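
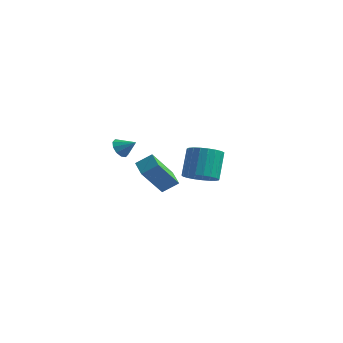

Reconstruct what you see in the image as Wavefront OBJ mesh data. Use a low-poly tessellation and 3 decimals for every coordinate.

v -2.619 3.54 -0.298
v -1.69 3.984 -0.336
v -2.053 4.884 1.32
v -2.981 4.44 1.358
v -1.933 4.268 -0.544
v -2.296 5.169 1.112
v -2.295 4.427 -0.71
v -2.658 5.327 0.947
v -2.713 4.432 -0.804
v -3.076 5.333 0.852
v -3.114 4.283 -0.811
v -3.477 5.183 0.846
v -3.43 4.005 -0.729
v -3.793 4.906 0.927
v -3.606 3.647 -0.573
v -3.968 4.548 1.084
v -3.61 3.27 -0.369
v -3.973 4.171 1.287
v -3.444 2.94 -0.153
v -3.806 3.841 1.503
v -3.134 2.714 0.038
v -3.497 3.614 1.694
v -2.736 2.63 0.171
v -3.098 3.531 1.827
v -2.317 2.704 0.222
v -2.68 3.604 1.879
v -1.95 2.922 0.184
v -2.313 3.822 1.84
v -1.699 3.247 0.062
v -2.062 4.147 1.719
v -1.607 3.622 -0.122
v -1.97 4.523 1.535
v -4.064 -1.341 2.864
v -3.717 -1.328 2.303
v -3.216 -1.099 3.396
v -3.865 -0.953 2.369
v -4.089 -0.727 2.624
v -4.304 -0.735 2.97
v -4.427 -0.975 3.277
v -4.412 -1.354 3.425
v -4.264 -1.729 3.36
v -4.04 -1.955 3.105
v -3.825 -1.947 2.758
v -3.702 -1.707 2.452
v -0.619 -2.139 0.768
v -0.886 -3.446 2.338
v -1.541 -1.516 1.131
v -1.807 -2.823 2.7
v 0.007 -1.557 1.36
v -0.259 -2.864 2.929
v -0.914 -0.934 1.722
v -1.181 -2.241 3.292
f 2 1 5
f 2 5 3
f 3 5 6
f 3 6 4
f 5 1 7
f 5 7 6
f 6 7 8
f 6 8 4
f 7 1 9
f 7 9 8
f 8 9 10
f 8 10 4
f 9 1 11
f 9 11 10
f 10 11 12
f 10 12 4
f 11 1 13
f 11 13 12
f 12 13 14
f 12 14 4
f 13 1 15
f 13 15 14
f 14 15 16
f 14 16 4
f 15 1 17
f 15 17 16
f 16 17 18
f 16 18 4
f 17 1 19
f 17 19 18
f 18 19 20
f 18 20 4
f 19 1 21
f 19 21 20
f 20 21 22
f 20 22 4
f 21 1 23
f 21 23 22
f 22 23 24
f 22 24 4
f 23 1 25
f 23 25 24
f 24 25 26
f 24 26 4
f 25 1 27
f 25 27 26
f 26 27 28
f 26 28 4
f 27 1 29
f 27 29 28
f 28 29 30
f 28 30 4
f 29 1 31
f 29 31 30
f 30 31 32
f 30 32 4
f 31 1 2
f 31 2 32
f 32 2 3
f 32 3 4
f 34 33 36
f 34 36 35
f 36 33 37
f 36 37 35
f 37 33 38
f 37 38 35
f 38 33 39
f 38 39 35
f 39 33 40
f 39 40 35
f 40 33 41
f 40 41 35
f 41 33 42
f 41 42 35
f 42 33 43
f 42 43 35
f 43 33 44
f 43 44 35
f 44 33 34
f 44 34 35
f 46 48 45
f 49 46 45
f 45 48 47
f 47 49 45
f 46 52 48
f 50 46 49
f 50 52 46
f 48 52 47
f 51 49 47
f 47 52 51
f 51 50 49
f 52 50 51



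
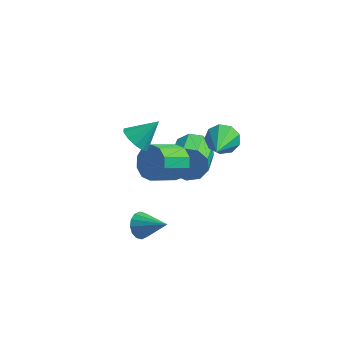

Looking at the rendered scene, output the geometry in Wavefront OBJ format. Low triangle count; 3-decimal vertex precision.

v 3.581 1.409 0.998
v 4.08 1.159 0.438
v 3.819 -0.409 2.022
v 4.353 1.414 0.828
v 4.265 1.667 1.298
v 3.857 1.799 1.627
v 3.32 1.749 1.661
v 2.905 1.539 1.386
v 2.807 1.268 0.928
v 3.071 1.064 0.504
v 3.573 1.02 0.31
v 1.543 -3.822 -0.401
v 1.853 -3.357 -0.751
v 2.777 -4.058 0.381
v 1.717 -3.191 -0.486
v 1.534 -3.195 -0.197
v 1.353 -3.366 0.037
v 1.223 -3.66 0.153
v 1.179 -3.997 0.122
v 1.232 -4.287 -0.05
v 1.369 -4.453 -0.316
v 1.552 -4.45 -0.604
v 1.732 -4.279 -0.838
v 1.862 -3.985 -0.955
v 1.907 -3.648 -0.923
v 2.031 2.324 -1.235
v 2.617 2.147 -1.922
v 2.836 0.579 -1.331
v 2.249 0.756 -0.645
v 2.929 2.377 -1.426
v 3.148 0.809 -0.835
v 2.821 2.583 -0.841
v 3.039 1.014 -0.25
v 2.343 2.667 -0.441
v 2.561 1.099 0.15
v 1.719 2.591 -0.412
v 1.937 1.023 0.179
v 1.241 2.39 -0.769
v 1.459 0.822 -0.178
v 1.132 2.158 -1.344
v 1.351 0.59 -0.753
v 1.445 2.004 -1.868
v 1.663 0.436 -1.277
v 2.031 2 -2.096
v 2.249 0.432 -1.505
v 0.616 -1.545 3.068
v 1.089 -1.408 2.516
v 1.424 -0.855 3.932
v 0.785 -1.068 2.528
v 0.415 -0.909 2.747
v 0.123 -0.994 3.088
v 0.019 -1.29 3.422
v 0.143 -1.683 3.62
v 0.448 -2.023 3.607
v 0.817 -2.181 3.389
v 1.109 -2.097 3.047
v 1.214 -1.801 2.714
v 1.86 0.126 0.075
v 2.492 0.09 0.701
v 1.672 -0.902 1.471
v 1.04 -0.866 0.845
v 2.139 0.489 0.838
v 1.319 -0.503 1.609
v 1.679 0.749 0.684
v 0.859 -0.243 1.455
v 1.289 0.771 0.297
v 0.469 -0.22 1.068
v 1.117 0.547 -0.175
v 0.297 -0.445 0.596
v 1.228 0.162 -0.551
v 0.408 -0.83 0.219
v 1.581 -0.237 -0.689
v 0.761 -1.229 0.082
v 2.041 -0.497 -0.535
v 1.221 -1.489 0.236
v 2.431 -0.52 -0.148
v 1.611 -1.511 0.623
v 2.603 -0.295 0.324
v 1.783 -1.287 1.095
f 2 1 4
f 2 4 3
f 4 1 5
f 4 5 3
f 5 1 6
f 5 6 3
f 6 1 7
f 6 7 3
f 7 1 8
f 7 8 3
f 8 1 9
f 8 9 3
f 9 1 10
f 9 10 3
f 10 1 11
f 10 11 3
f 11 1 2
f 11 2 3
f 13 12 15
f 13 15 14
f 15 12 16
f 15 16 14
f 16 12 17
f 16 17 14
f 17 12 18
f 17 18 14
f 18 12 19
f 18 19 14
f 19 12 20
f 19 20 14
f 20 12 21
f 20 21 14
f 21 12 22
f 21 22 14
f 22 12 23
f 22 23 14
f 23 12 24
f 23 24 14
f 24 12 25
f 24 25 14
f 25 12 13
f 25 13 14
f 27 26 30
f 27 30 28
f 28 30 31
f 28 31 29
f 30 26 32
f 30 32 31
f 31 32 33
f 31 33 29
f 32 26 34
f 32 34 33
f 33 34 35
f 33 35 29
f 34 26 36
f 34 36 35
f 35 36 37
f 35 37 29
f 36 26 38
f 36 38 37
f 37 38 39
f 37 39 29
f 38 26 40
f 38 40 39
f 39 40 41
f 39 41 29
f 40 26 42
f 40 42 41
f 41 42 43
f 41 43 29
f 42 26 44
f 42 44 43
f 43 44 45
f 43 45 29
f 44 26 27
f 44 27 45
f 45 27 28
f 45 28 29
f 47 46 49
f 47 49 48
f 49 46 50
f 49 50 48
f 50 46 51
f 50 51 48
f 51 46 52
f 51 52 48
f 52 46 53
f 52 53 48
f 53 46 54
f 53 54 48
f 54 46 55
f 54 55 48
f 55 46 56
f 55 56 48
f 56 46 57
f 56 57 48
f 57 46 47
f 57 47 48
f 59 58 62
f 59 62 60
f 60 62 63
f 60 63 61
f 62 58 64
f 62 64 63
f 63 64 65
f 63 65 61
f 64 58 66
f 64 66 65
f 65 66 67
f 65 67 61
f 66 58 68
f 66 68 67
f 67 68 69
f 67 69 61
f 68 58 70
f 68 70 69
f 69 70 71
f 69 71 61
f 70 58 72
f 70 72 71
f 71 72 73
f 71 73 61
f 72 58 74
f 72 74 73
f 73 74 75
f 73 75 61
f 74 58 76
f 74 76 75
f 75 76 77
f 75 77 61
f 76 58 78
f 76 78 77
f 77 78 79
f 77 79 61
f 78 58 59
f 78 59 79
f 79 59 60
f 79 60 61



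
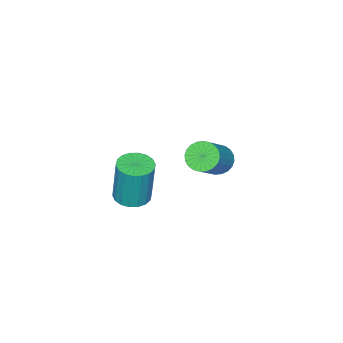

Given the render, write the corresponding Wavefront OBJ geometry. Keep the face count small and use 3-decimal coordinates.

v -0.003 2.936 -0.513
v 0.319 3.449 -0.587
v 0.366 3.656 1.06
v 0.043 3.144 1.133
v 0.063 3.538 -0.591
v 0.109 3.745 1.056
v -0.207 3.508 -0.579
v -0.16 3.715 1.067
v -0.436 3.364 -0.555
v -0.39 3.572 1.091
v -0.579 3.136 -0.522
v -0.533 3.344 1.124
v -0.609 2.868 -0.488
v -0.563 3.076 1.159
v -0.518 2.614 -0.458
v -0.472 2.822 1.188
v -0.326 2.424 -0.44
v -0.279 2.631 1.207
v -0.069 2.335 -0.436
v -0.023 2.542 1.211
v 0.2 2.365 -0.447
v 0.247 2.572 1.199
v 0.43 2.508 -0.471
v 0.476 2.716 1.175
v 0.573 2.736 -0.504
v 0.619 2.944 1.142
v 0.603 3.004 -0.539
v 0.649 3.212 1.108
v 0.512 3.258 -0.568
v 0.558 3.466 1.078
v -4.271 2.972 -1.495
v -3.95 2.534 -1.749
v -2.847 2.77 -0.76
v -3.169 3.208 -0.505
v -3.879 2.721 -1.872
v -2.776 2.956 -0.883
v -3.868 2.945 -1.938
v -2.765 3.18 -0.949
v -3.918 3.174 -1.936
v -2.816 3.409 -0.947
v -4.023 3.372 -1.867
v -2.92 3.607 -0.878
v -4.165 3.509 -1.741
v -3.062 3.744 -0.752
v -4.323 3.564 -1.578
v -3.22 3.8 -0.589
v -4.473 3.53 -1.402
v -3.371 3.765 -0.413
v -4.593 3.41 -1.24
v -3.49 3.646 -0.251
v -4.664 3.224 -1.117
v -3.561 3.459 -0.128
v -4.675 3 -1.051
v -3.572 3.235 -0.062
v -4.624 2.771 -1.053
v -3.522 3.006 -0.064
v -4.52 2.573 -1.122
v -3.417 2.808 -0.133
v -4.378 2.436 -1.248
v -3.275 2.671 -0.259
v -4.22 2.38 -1.411
v -3.117 2.616 -0.422
v -4.069 2.415 -1.587
v -2.967 2.65 -0.598
f 2 1 5
f 2 5 3
f 3 5 6
f 3 6 4
f 5 1 7
f 5 7 6
f 6 7 8
f 6 8 4
f 7 1 9
f 7 9 8
f 8 9 10
f 8 10 4
f 9 1 11
f 9 11 10
f 10 11 12
f 10 12 4
f 11 1 13
f 11 13 12
f 12 13 14
f 12 14 4
f 13 1 15
f 13 15 14
f 14 15 16
f 14 16 4
f 15 1 17
f 15 17 16
f 16 17 18
f 16 18 4
f 17 1 19
f 17 19 18
f 18 19 20
f 18 20 4
f 19 1 21
f 19 21 20
f 20 21 22
f 20 22 4
f 21 1 23
f 21 23 22
f 22 23 24
f 22 24 4
f 23 1 25
f 23 25 24
f 24 25 26
f 24 26 4
f 25 1 27
f 25 27 26
f 26 27 28
f 26 28 4
f 27 1 29
f 27 29 28
f 28 29 30
f 28 30 4
f 29 1 2
f 29 2 30
f 30 2 3
f 30 3 4
f 32 31 35
f 32 35 33
f 33 35 36
f 33 36 34
f 35 31 37
f 35 37 36
f 36 37 38
f 36 38 34
f 37 31 39
f 37 39 38
f 38 39 40
f 38 40 34
f 39 31 41
f 39 41 40
f 40 41 42
f 40 42 34
f 41 31 43
f 41 43 42
f 42 43 44
f 42 44 34
f 43 31 45
f 43 45 44
f 44 45 46
f 44 46 34
f 45 31 47
f 45 47 46
f 46 47 48
f 46 48 34
f 47 31 49
f 47 49 48
f 48 49 50
f 48 50 34
f 49 31 51
f 49 51 50
f 50 51 52
f 50 52 34
f 51 31 53
f 51 53 52
f 52 53 54
f 52 54 34
f 53 31 55
f 53 55 54
f 54 55 56
f 54 56 34
f 55 31 57
f 55 57 56
f 56 57 58
f 56 58 34
f 57 31 59
f 57 59 58
f 58 59 60
f 58 60 34
f 59 31 61
f 59 61 60
f 60 61 62
f 60 62 34
f 61 31 63
f 61 63 62
f 62 63 64
f 62 64 34
f 63 31 32
f 63 32 64
f 64 32 33
f 64 33 34



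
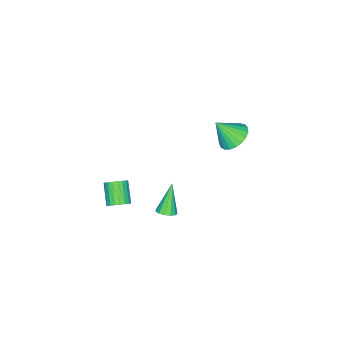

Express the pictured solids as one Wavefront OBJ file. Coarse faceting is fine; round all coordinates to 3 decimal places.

v 4.262 2.301 -3.208
v 4.78 1.981 -3.047
v 4.056 1.259 -2.151
v 3.538 1.579 -2.312
v 4.787 2.182 -2.88
v 4.062 1.46 -1.984
v 4.703 2.404 -2.769
v 3.978 1.682 -1.873
v 4.542 2.608 -2.734
v 3.817 1.886 -1.838
v 4.333 2.759 -2.782
v 3.609 2.037 -1.885
v 4.112 2.831 -2.902
v 3.388 2.109 -2.006
v 3.917 2.811 -3.076
v 3.193 2.089 -2.18
v 3.782 2.703 -3.273
v 3.057 1.981 -2.376
v 3.729 2.526 -3.458
v 3.005 1.804 -2.562
v 3.769 2.309 -3.6
v 3.045 1.587 -2.704
v 3.894 2.091 -3.675
v 3.17 1.369 -2.778
v 4.083 1.91 -3.668
v 3.358 1.188 -2.772
v 4.303 1.796 -3.582
v 3.578 1.074 -2.686
v 4.515 1.769 -3.432
v 3.791 1.047 -2.536
v 4.684 1.835 -3.243
v 3.96 1.113 -2.346
v -3 4.346 -2.239
v -2.54 3.746 -2.83
v -2.42 3.574 -1.001
v -2.269 4.034 -2.777
v -2.125 4.377 -2.631
v -2.132 4.714 -2.417
v -2.289 4.987 -2.172
v -2.57 5.15 -1.939
v -2.924 5.174 -1.758
v -3.292 5.054 -1.66
v -3.61 4.812 -1.662
v -3.822 4.49 -1.763
v -3.892 4.142 -1.947
v -3.808 3.83 -2.181
v -3.584 3.607 -2.426
v -3.26 3.512 -2.637
v -2.89 3.561 -2.78
v 2.613 4.068 -4.207
v 3.002 3.681 -4.054
v 1.727 3.792 -2.653
v 3.108 3.964 -3.943
v 3.056 4.279 -3.917
v 2.864 4.528 -3.982
v 2.592 4.631 -4.119
v 2.327 4.555 -4.284
v 2.153 4.325 -4.424
v 2.125 4.013 -4.495
v 2.252 3.718 -4.475
v 2.494 3.535 -4.37
v 2.774 3.521 -4.213
f 2 1 5
f 2 5 3
f 3 5 6
f 3 6 4
f 5 1 7
f 5 7 6
f 6 7 8
f 6 8 4
f 7 1 9
f 7 9 8
f 8 9 10
f 8 10 4
f 9 1 11
f 9 11 10
f 10 11 12
f 10 12 4
f 11 1 13
f 11 13 12
f 12 13 14
f 12 14 4
f 13 1 15
f 13 15 14
f 14 15 16
f 14 16 4
f 15 1 17
f 15 17 16
f 16 17 18
f 16 18 4
f 17 1 19
f 17 19 18
f 18 19 20
f 18 20 4
f 19 1 21
f 19 21 20
f 20 21 22
f 20 22 4
f 21 1 23
f 21 23 22
f 22 23 24
f 22 24 4
f 23 1 25
f 23 25 24
f 24 25 26
f 24 26 4
f 25 1 27
f 25 27 26
f 26 27 28
f 26 28 4
f 27 1 29
f 27 29 28
f 28 29 30
f 28 30 4
f 29 1 31
f 29 31 30
f 30 31 32
f 30 32 4
f 31 1 2
f 31 2 32
f 32 2 3
f 32 3 4
f 34 33 36
f 34 36 35
f 36 33 37
f 36 37 35
f 37 33 38
f 37 38 35
f 38 33 39
f 38 39 35
f 39 33 40
f 39 40 35
f 40 33 41
f 40 41 35
f 41 33 42
f 41 42 35
f 42 33 43
f 42 43 35
f 43 33 44
f 43 44 35
f 44 33 45
f 44 45 35
f 45 33 46
f 45 46 35
f 46 33 47
f 46 47 35
f 47 33 48
f 47 48 35
f 48 33 49
f 48 49 35
f 49 33 34
f 49 34 35
f 51 50 53
f 51 53 52
f 53 50 54
f 53 54 52
f 54 50 55
f 54 55 52
f 55 50 56
f 55 56 52
f 56 50 57
f 56 57 52
f 57 50 58
f 57 58 52
f 58 50 59
f 58 59 52
f 59 50 60
f 59 60 52
f 60 50 61
f 60 61 52
f 61 50 62
f 61 62 52
f 62 50 51
f 62 51 52



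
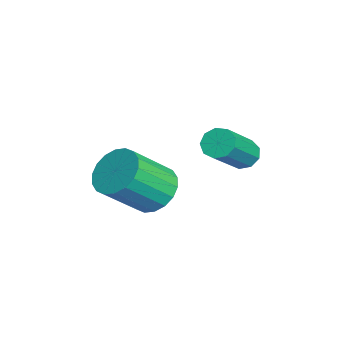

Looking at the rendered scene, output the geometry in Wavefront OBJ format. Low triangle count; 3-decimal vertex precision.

v 2.95 0.013 2.753
v 3.482 0.222 2.442
v 4.742 -0.824 3.897
v 4.21 -1.033 4.207
v 3.364 0.515 2.756
v 4.623 -0.532 4.21
v 3.052 0.573 3.067
v 4.312 -0.473 4.521
v 2.693 0.369 3.232
v 3.953 -0.677 4.686
v 2.454 -0.001 3.173
v 3.714 -1.047 4.627
v 2.447 -0.365 2.917
v 3.707 -1.411 4.371
v 2.676 -0.552 2.584
v 3.936 -1.598 4.038
v 3.033 -0.474 2.331
v 4.293 -1.52 3.785
v 3.351 -0.169 2.275
v 4.611 -1.215 3.729
v 2.237 -2.937 0.673
v 2.917 -3.363 -0.004
v 3.502 -4.77 1.47
v 2.823 -4.343 2.147
v 3.173 -3.035 0.207
v 3.759 -4.442 1.681
v 3.244 -2.687 0.511
v 3.83 -4.094 1.985
v 3.116 -2.389 0.847
v 3.701 -3.796 2.321
v 2.814 -2.199 1.148
v 3.399 -3.606 2.622
v 2.397 -2.155 1.356
v 2.982 -3.562 2.83
v 1.949 -2.266 1.428
v 2.534 -3.673 2.902
v 1.558 -2.51 1.35
v 2.143 -3.917 2.824
v 1.301 -2.838 1.139
v 1.887 -4.245 2.613
v 1.23 -3.186 0.835
v 1.816 -4.593 2.309
v 1.359 -3.484 0.499
v 1.944 -4.891 1.973
v 1.661 -3.674 0.198
v 2.246 -5.081 1.672
v 2.078 -3.718 -0.01
v 2.663 -5.125 1.464
v 2.526 -3.607 -0.082
v 3.111 -5.014 1.392
f 2 1 5
f 2 5 3
f 3 5 6
f 3 6 4
f 5 1 7
f 5 7 6
f 6 7 8
f 6 8 4
f 7 1 9
f 7 9 8
f 8 9 10
f 8 10 4
f 9 1 11
f 9 11 10
f 10 11 12
f 10 12 4
f 11 1 13
f 11 13 12
f 12 13 14
f 12 14 4
f 13 1 15
f 13 15 14
f 14 15 16
f 14 16 4
f 15 1 17
f 15 17 16
f 16 17 18
f 16 18 4
f 17 1 19
f 17 19 18
f 18 19 20
f 18 20 4
f 19 1 2
f 19 2 20
f 20 2 3
f 20 3 4
f 22 21 25
f 22 25 23
f 23 25 26
f 23 26 24
f 25 21 27
f 25 27 26
f 26 27 28
f 26 28 24
f 27 21 29
f 27 29 28
f 28 29 30
f 28 30 24
f 29 21 31
f 29 31 30
f 30 31 32
f 30 32 24
f 31 21 33
f 31 33 32
f 32 33 34
f 32 34 24
f 33 21 35
f 33 35 34
f 34 35 36
f 34 36 24
f 35 21 37
f 35 37 36
f 36 37 38
f 36 38 24
f 37 21 39
f 37 39 38
f 38 39 40
f 38 40 24
f 39 21 41
f 39 41 40
f 40 41 42
f 40 42 24
f 41 21 43
f 41 43 42
f 42 43 44
f 42 44 24
f 43 21 45
f 43 45 44
f 44 45 46
f 44 46 24
f 45 21 47
f 45 47 46
f 46 47 48
f 46 48 24
f 47 21 49
f 47 49 48
f 48 49 50
f 48 50 24
f 49 21 22
f 49 22 50
f 50 22 23
f 50 23 24



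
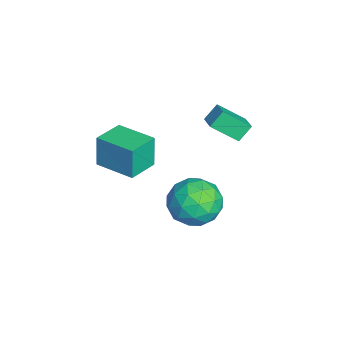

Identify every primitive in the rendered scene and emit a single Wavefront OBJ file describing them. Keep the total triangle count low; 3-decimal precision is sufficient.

v 1.622 0.045 0.172
v 2.519 0.165 0.875
v 2.501 -1.325 -0.715
v 3.398 -1.205 -0.012
v 2.407 -1.621 0.388
v 1.864 -0.773 0.936
v 3.156 -0.387 -0.776
v 2.613 0.461 -0.228
v 3.467 -0.102 0.289
v 3.004 -0.864 1.009
v 2.016 -0.296 -0.849
v 1.553 -1.058 -0.129
v 1.993 0.226 0.601
v 3.027 -1.386 -0.441
v 2.445 -1.63 -0.206
v 2.972 -1.559 0.207
v 1.608 -0.326 0.637
v 2.135 -0.256 1.051
v 2.07 -1.305 0.764
v 2.885 -0.904 -0.891
v 3.412 -0.834 -0.477
v 2.048 0.399 -0.047
v 2.575 0.47 0.366
v 2.95 0.145 -0.604
v 3.077 0.139 0.671
v 3.594 -0.666 0.149
v 3.452 -0.185 -0.3
v 3.133 0.313 0.022
v 2.806 -0.309 1.094
v 3.322 -1.115 0.572
v 2.74 -1.359 0.807
v 2.421 -0.861 1.129
v 3.363 -0.466 0.749
v 1.698 -0.045 -0.412
v 2.214 -0.851 -0.934
v 2.599 -0.299 -0.969
v 2.28 0.199 -0.647
v 1.426 -0.494 0.011
v 1.943 -1.299 -0.511
v 1.887 -1.473 0.138
v 1.568 -0.975 0.46
v 1.657 -0.694 -0.589
v -1.074 -4.272 -0.842
v -1.279 -4.246 0.634
v -2.139 -3.393 -1.005
v -2.344 -3.368 0.47
v 0.044 -2.892 -0.71
v -0.161 -2.867 0.765
v -1.021 -2.014 -0.874
v -1.226 -1.988 0.602
v -2.801 1.681 0.292
v -2.844 0.535 1.212
v -1.952 1.866 0.563
v -1.995 0.721 1.483
v -2.485 1.159 -0.343
v -2.528 0.014 0.577
v -1.636 1.345 -0.072
v -1.679 0.199 0.848
f 1 38 17
f 38 12 41
f 17 41 6
f 38 41 17
f 1 17 13
f 17 6 18
f 13 18 2
f 17 18 13
f 1 13 22
f 13 2 23
f 22 23 8
f 13 23 22
f 1 22 34
f 22 8 37
f 34 37 11
f 22 37 34
f 1 34 38
f 34 11 42
f 38 42 12
f 34 42 38
f 2 18 29
f 18 6 32
f 29 32 10
f 18 32 29
f 6 41 19
f 41 12 40
f 19 40 5
f 41 40 19
f 12 42 39
f 42 11 35
f 39 35 3
f 42 35 39
f 11 37 36
f 37 8 24
f 36 24 7
f 37 24 36
f 8 23 28
f 23 2 25
f 28 25 9
f 23 25 28
f 4 30 16
f 30 10 31
f 16 31 5
f 30 31 16
f 4 16 14
f 16 5 15
f 14 15 3
f 16 15 14
f 4 14 21
f 14 3 20
f 21 20 7
f 14 20 21
f 4 21 26
f 21 7 27
f 26 27 9
f 21 27 26
f 4 26 30
f 26 9 33
f 30 33 10
f 26 33 30
f 5 31 19
f 31 10 32
f 19 32 6
f 31 32 19
f 3 15 39
f 15 5 40
f 39 40 12
f 15 40 39
f 7 20 36
f 20 3 35
f 36 35 11
f 20 35 36
f 9 27 28
f 27 7 24
f 28 24 8
f 27 24 28
f 10 33 29
f 33 9 25
f 29 25 2
f 33 25 29
f 44 46 43
f 47 44 43
f 43 46 45
f 45 47 43
f 44 50 46
f 48 44 47
f 48 50 44
f 46 50 45
f 49 47 45
f 45 50 49
f 49 48 47
f 50 48 49
f 52 54 51
f 55 52 51
f 51 54 53
f 53 55 51
f 52 58 54
f 56 52 55
f 56 58 52
f 54 58 53
f 57 55 53
f 53 58 57
f 57 56 55
f 58 56 57



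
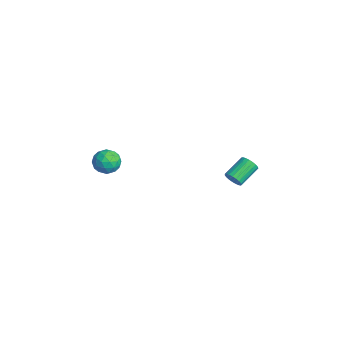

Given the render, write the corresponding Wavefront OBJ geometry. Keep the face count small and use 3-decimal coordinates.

v -1.537 2.552 -2.543
v -1.274 2.419 -2.079
v -1.86 3.515 -1.433
v -2.123 3.648 -1.897
v -1.124 2.559 -2.18
v -1.71 3.655 -1.534
v -1.046 2.698 -2.344
v -1.631 3.793 -1.698
v -1.052 2.811 -2.542
v -1.637 3.907 -1.897
v -1.142 2.88 -2.741
v -1.728 3.975 -2.095
v -1.301 2.892 -2.905
v -1.886 3.988 -2.26
v -1.501 2.845 -3.007
v -2.086 3.941 -2.361
v -1.706 2.748 -3.028
v -2.292 3.844 -2.383
v -1.883 2.617 -2.966
v -2.468 3.712 -2.32
v -2 2.474 -2.83
v -2.585 3.57 -2.184
v -2.037 2.345 -2.645
v -2.622 3.441 -1.999
v -1.987 2.252 -2.442
v -2.573 3.348 -1.796
v -1.86 2.211 -2.256
v -2.445 3.307 -1.611
v -1.677 2.229 -2.12
v -2.262 3.324 -1.475
v -1.47 2.302 -2.058
v -2.055 3.398 -1.412
v -2.463 -3.228 -1.019
v -2.041 -3.899 -0.919
v -3.419 -3.721 -0.301
v -2.997 -4.392 -0.201
v -2.754 -3.713 0.143
v -2.164 -3.408 -0.3
v -3.296 -4.212 -0.92
v -2.706 -3.907 -1.363
v -2.556 -4.507 -0.858
v -2.221 -4.199 -0.201
v -3.239 -3.421 -1.019
v -2.904 -3.113 -0.362
v -2.168 -3.52 -1.032
v -3.292 -4.1 -0.188
v -3.149 -3.701 0.015
v -2.901 -4.096 0.073
v -2.24 -3.232 -0.668
v -1.993 -3.626 -0.61
v -2.412 -3.517 0.015
v -3.467 -3.994 -0.61
v -3.22 -4.388 -0.552
v -2.559 -3.524 -1.293
v -2.311 -3.919 -1.235
v -3.048 -4.103 -1.235
v -2.223 -4.272 -0.937
v -2.785 -4.562 -0.515
v -2.961 -4.456 -0.938
v -2.614 -4.276 -1.199
v -2.026 -4.091 -0.551
v -2.588 -4.381 -0.129
v -2.445 -3.982 0.073
v -2.098 -3.803 -0.187
v -2.329 -4.449 -0.515
v -2.872 -3.239 -1.091
v -3.434 -3.529 -0.669
v -3.362 -3.817 -1.033
v -3.015 -3.638 -1.293
v -2.675 -3.058 -0.705
v -3.237 -3.348 -0.283
v -2.846 -3.344 -0.021
v -2.499 -3.164 -0.282
v -3.131 -3.171 -0.705
f 2 1 5
f 2 5 3
f 3 5 6
f 3 6 4
f 5 1 7
f 5 7 6
f 6 7 8
f 6 8 4
f 7 1 9
f 7 9 8
f 8 9 10
f 8 10 4
f 9 1 11
f 9 11 10
f 10 11 12
f 10 12 4
f 11 1 13
f 11 13 12
f 12 13 14
f 12 14 4
f 13 1 15
f 13 15 14
f 14 15 16
f 14 16 4
f 15 1 17
f 15 17 16
f 16 17 18
f 16 18 4
f 17 1 19
f 17 19 18
f 18 19 20
f 18 20 4
f 19 1 21
f 19 21 20
f 20 21 22
f 20 22 4
f 21 1 23
f 21 23 22
f 22 23 24
f 22 24 4
f 23 1 25
f 23 25 24
f 24 25 26
f 24 26 4
f 25 1 27
f 25 27 26
f 26 27 28
f 26 28 4
f 27 1 29
f 27 29 28
f 28 29 30
f 28 30 4
f 29 1 31
f 29 31 30
f 30 31 32
f 30 32 4
f 31 1 2
f 31 2 32
f 32 2 3
f 32 3 4
f 33 70 49
f 70 44 73
f 49 73 38
f 70 73 49
f 33 49 45
f 49 38 50
f 45 50 34
f 49 50 45
f 33 45 54
f 45 34 55
f 54 55 40
f 45 55 54
f 33 54 66
f 54 40 69
f 66 69 43
f 54 69 66
f 33 66 70
f 66 43 74
f 70 74 44
f 66 74 70
f 34 50 61
f 50 38 64
f 61 64 42
f 50 64 61
f 38 73 51
f 73 44 72
f 51 72 37
f 73 72 51
f 44 74 71
f 74 43 67
f 71 67 35
f 74 67 71
f 43 69 68
f 69 40 56
f 68 56 39
f 69 56 68
f 40 55 60
f 55 34 57
f 60 57 41
f 55 57 60
f 36 62 48
f 62 42 63
f 48 63 37
f 62 63 48
f 36 48 46
f 48 37 47
f 46 47 35
f 48 47 46
f 36 46 53
f 46 35 52
f 53 52 39
f 46 52 53
f 36 53 58
f 53 39 59
f 58 59 41
f 53 59 58
f 36 58 62
f 58 41 65
f 62 65 42
f 58 65 62
f 37 63 51
f 63 42 64
f 51 64 38
f 63 64 51
f 35 47 71
f 47 37 72
f 71 72 44
f 47 72 71
f 39 52 68
f 52 35 67
f 68 67 43
f 52 67 68
f 41 59 60
f 59 39 56
f 60 56 40
f 59 56 60
f 42 65 61
f 65 41 57
f 61 57 34
f 65 57 61



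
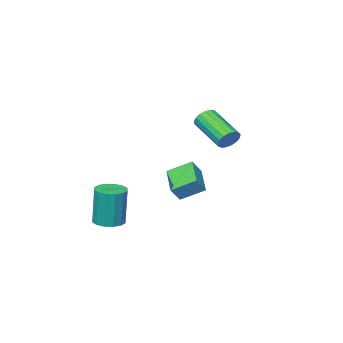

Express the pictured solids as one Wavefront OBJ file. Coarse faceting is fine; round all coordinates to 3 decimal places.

v -1.148 -3.288 -1.962
v -2.037 -2.402 -1.277
v -0.26 -1.875 -2.637
v -1.15 -0.989 -1.952
v -0.57 -3.291 -1.208
v -1.46 -2.405 -0.523
v 0.317 -1.878 -1.883
v -0.572 -0.992 -1.198
v 0.233 2.3 2.525
v 0.444 2.019 2.002
v 0.378 0.239 2.932
v 0.167 0.52 3.455
v 0.696 2.089 2.153
v 0.63 0.308 3.083
v 0.841 2.207 2.39
v 0.775 0.426 3.32
v 0.847 2.346 2.657
v 0.781 0.566 3.587
v 0.713 2.475 2.894
v 0.647 0.694 3.824
v 0.468 2.564 3.047
v 0.402 0.783 3.977
v 0.17 2.592 3.08
v 0.104 0.812 4.01
v -0.114 2.554 2.986
v -0.18 0.773 3.916
v -0.318 2.457 2.786
v -0.385 0.677 3.716
v -0.396 2.325 2.527
v -0.463 0.544 3.457
v -0.33 2.187 2.267
v -0.397 0.406 3.197
v -0.135 2.075 2.066
v -0.201 0.294 2.996
v 0.145 2.014 1.971
v 0.078 0.234 2.901
v 2.763 -3.579 -3.862
v 3.409 -3.075 -3.891
v 3.384 -2.918 -1.707
v 2.737 -3.421 -1.678
v 3.07 -2.82 -3.913
v 3.045 -2.663 -1.729
v 2.649 -2.769 -3.922
v 2.623 -2.611 -1.738
v 2.258 -2.934 -3.915
v 2.233 -2.777 -1.73
v 2.003 -3.273 -3.893
v 1.977 -3.115 -1.709
v 1.951 -3.693 -3.863
v 1.925 -3.535 -1.679
v 2.116 -4.082 -3.833
v 2.091 -3.925 -1.649
v 2.455 -4.337 -3.811
v 2.43 -4.18 -1.627
v 2.877 -4.389 -3.802
v 2.851 -4.231 -1.618
v 3.267 -4.223 -3.81
v 3.242 -4.066 -1.625
v 3.523 -3.885 -3.831
v 3.497 -3.727 -1.647
v 3.575 -3.465 -3.861
v 3.549 -3.307 -1.677
f 2 4 1
f 5 2 1
f 1 4 3
f 3 5 1
f 2 8 4
f 6 2 5
f 6 8 2
f 4 8 3
f 7 5 3
f 3 8 7
f 7 6 5
f 8 6 7
f 10 9 13
f 10 13 11
f 11 13 14
f 11 14 12
f 13 9 15
f 13 15 14
f 14 15 16
f 14 16 12
f 15 9 17
f 15 17 16
f 16 17 18
f 16 18 12
f 17 9 19
f 17 19 18
f 18 19 20
f 18 20 12
f 19 9 21
f 19 21 20
f 20 21 22
f 20 22 12
f 21 9 23
f 21 23 22
f 22 23 24
f 22 24 12
f 23 9 25
f 23 25 24
f 24 25 26
f 24 26 12
f 25 9 27
f 25 27 26
f 26 27 28
f 26 28 12
f 27 9 29
f 27 29 28
f 28 29 30
f 28 30 12
f 29 9 31
f 29 31 30
f 30 31 32
f 30 32 12
f 31 9 33
f 31 33 32
f 32 33 34
f 32 34 12
f 33 9 35
f 33 35 34
f 34 35 36
f 34 36 12
f 35 9 10
f 35 10 36
f 36 10 11
f 36 11 12
f 38 37 41
f 38 41 39
f 39 41 42
f 39 42 40
f 41 37 43
f 41 43 42
f 42 43 44
f 42 44 40
f 43 37 45
f 43 45 44
f 44 45 46
f 44 46 40
f 45 37 47
f 45 47 46
f 46 47 48
f 46 48 40
f 47 37 49
f 47 49 48
f 48 49 50
f 48 50 40
f 49 37 51
f 49 51 50
f 50 51 52
f 50 52 40
f 51 37 53
f 51 53 52
f 52 53 54
f 52 54 40
f 53 37 55
f 53 55 54
f 54 55 56
f 54 56 40
f 55 37 57
f 55 57 56
f 56 57 58
f 56 58 40
f 57 37 59
f 57 59 58
f 58 59 60
f 58 60 40
f 59 37 61
f 59 61 60
f 60 61 62
f 60 62 40
f 61 37 38
f 61 38 62
f 62 38 39
f 62 39 40



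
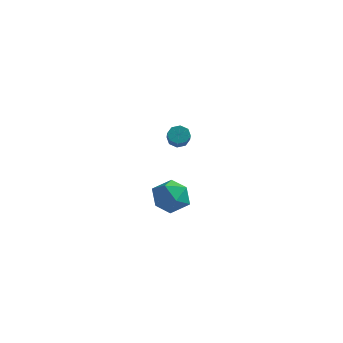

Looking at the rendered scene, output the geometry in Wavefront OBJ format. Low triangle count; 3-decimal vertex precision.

v 2.59 -2.437 -3.104
v 3.645 -2.851 -3.176
v 2.135 -3.329 -4.644
v 3.19 -3.743 -4.716
v 2.497 -4.096 -3.888
v 2.778 -3.544 -2.936
v 3.002 -2.636 -4.884
v 3.283 -2.084 -3.932
v 3.9 -2.974 -4.275
v 3.587 -3.876 -3.66
v 2.193 -2.304 -4.16
v 1.88 -3.206 -3.545
v -0.386 4.182 -3.836
v 0.11 4.08 -4.228
v 0.542 3.295 -3.475
v 0.046 3.398 -3.084
v 0.197 4.438 -3.905
v 0.629 3.653 -3.152
v -0.058 4.646 -3.542
v 0.374 3.861 -2.789
v -0.504 4.583 -3.351
v -0.072 3.798 -2.598
v -0.882 4.285 -3.445
v -0.45 3.5 -2.692
v -0.969 3.927 -3.768
v -0.537 3.142 -3.015
v -0.714 3.719 -4.131
v -0.282 2.934 -3.378
v -0.268 3.782 -4.322
v 0.164 2.997 -3.569
f 1 12 6
f 1 6 2
f 1 2 8
f 1 8 11
f 1 11 12
f 2 6 10
f 6 12 5
f 12 11 3
f 11 8 7
f 8 2 9
f 4 10 5
f 4 5 3
f 4 3 7
f 4 7 9
f 4 9 10
f 5 10 6
f 3 5 12
f 7 3 11
f 9 7 8
f 10 9 2
f 14 13 17
f 14 17 15
f 15 17 18
f 15 18 16
f 17 13 19
f 17 19 18
f 18 19 20
f 18 20 16
f 19 13 21
f 19 21 20
f 20 21 22
f 20 22 16
f 21 13 23
f 21 23 22
f 22 23 24
f 22 24 16
f 23 13 25
f 23 25 24
f 24 25 26
f 24 26 16
f 25 13 27
f 25 27 26
f 26 27 28
f 26 28 16
f 27 13 29
f 27 29 28
f 28 29 30
f 28 30 16
f 29 13 14
f 29 14 30
f 30 14 15
f 30 15 16



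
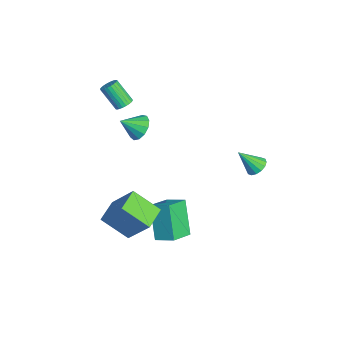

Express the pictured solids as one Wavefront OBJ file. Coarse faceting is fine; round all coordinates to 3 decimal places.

v 2.525 -3.517 -0.375
v 3.431 -2.557 1.271
v 3.191 -2.221 -1.498
v 4.097 -1.26 0.148
v 3.683 -4.28 -0.568
v 4.589 -3.319 1.078
v 4.349 -2.983 -1.691
v 5.255 -2.023 -0.045
v 2.754 3.926 1.61
v 3.226 3.561 1.379
v 2.586 2.974 2.77
v 3.376 3.778 1.579
v 3.36 4.035 1.788
v 3.181 4.263 1.949
v 2.888 4.4 2.019
v 2.559 4.411 1.98
v 2.283 4.292 1.842
v 2.133 4.074 1.641
v 2.149 3.818 1.433
v 2.328 3.59 1.272
v 2.621 3.452 1.201
v 2.95 3.442 1.241
v 3.362 -1.456 -3.119
v 2.143 -1.505 -1.325
v 2.412 -0.429 -3.737
v 1.193 -0.477 -1.942
v 4.007 -0.583 -2.658
v 2.788 -0.631 -0.863
v 3.057 0.445 -3.275
v 1.838 0.396 -1.481
v -2.209 -2.133 3.314
v -2 -1.773 3.643
v -2.643 -2.487 4.834
v -2.851 -2.847 4.506
v -2.182 -1.686 3.597
v -2.825 -2.399 4.788
v -2.368 -1.666 3.508
v -3.01 -2.38 4.7
v -2.529 -1.718 3.39
v -3.172 -2.432 4.581
v -2.642 -1.833 3.261
v -3.285 -2.547 4.452
v -2.689 -1.994 3.139
v -3.332 -2.707 4.33
v -2.663 -2.175 3.044
v -3.305 -2.889 4.235
v -2.567 -2.351 2.991
v -3.21 -3.065 4.182
v -2.417 -2.493 2.986
v -3.06 -3.207 4.177
v -2.235 -2.581 3.032
v -2.878 -3.294 4.223
v -2.05 -2.6 3.12
v -2.692 -3.314 4.312
v -1.888 -2.548 3.239
v -2.531 -3.262 4.43
v -1.775 -2.433 3.368
v -2.418 -3.147 4.559
v -1.728 -2.273 3.49
v -2.371 -2.986 4.681
v -1.755 -2.091 3.585
v -2.397 -2.805 4.776
v -1.85 -1.915 3.638
v -2.493 -2.629 4.829
v -0.523 -1.601 2.772
v 0.055 -1.222 3.232
v -0.457 -2.619 3.528
v -0.358 -1.109 3.42
v -0.823 -1.152 3.402
v -1.193 -1.338 3.185
v -1.35 -1.607 2.836
v -1.245 -1.874 2.467
v -0.91 -2.055 2.195
v -0.452 -2.091 2.106
v -0.017 -1.972 2.228
v 0.258 -1.735 2.523
v 0.285 -1.456 2.897
f 2 4 1
f 5 2 1
f 1 4 3
f 3 5 1
f 2 8 4
f 6 2 5
f 6 8 2
f 4 8 3
f 7 5 3
f 3 8 7
f 7 6 5
f 8 6 7
f 10 9 12
f 10 12 11
f 12 9 13
f 12 13 11
f 13 9 14
f 13 14 11
f 14 9 15
f 14 15 11
f 15 9 16
f 15 16 11
f 16 9 17
f 16 17 11
f 17 9 18
f 17 18 11
f 18 9 19
f 18 19 11
f 19 9 20
f 19 20 11
f 20 9 21
f 20 21 11
f 21 9 22
f 21 22 11
f 22 9 10
f 22 10 11
f 24 26 23
f 27 24 23
f 23 26 25
f 25 27 23
f 24 30 26
f 28 24 27
f 28 30 24
f 26 30 25
f 29 27 25
f 25 30 29
f 29 28 27
f 30 28 29
f 32 31 35
f 32 35 33
f 33 35 36
f 33 36 34
f 35 31 37
f 35 37 36
f 36 37 38
f 36 38 34
f 37 31 39
f 37 39 38
f 38 39 40
f 38 40 34
f 39 31 41
f 39 41 40
f 40 41 42
f 40 42 34
f 41 31 43
f 41 43 42
f 42 43 44
f 42 44 34
f 43 31 45
f 43 45 44
f 44 45 46
f 44 46 34
f 45 31 47
f 45 47 46
f 46 47 48
f 46 48 34
f 47 31 49
f 47 49 48
f 48 49 50
f 48 50 34
f 49 31 51
f 49 51 50
f 50 51 52
f 50 52 34
f 51 31 53
f 51 53 52
f 52 53 54
f 52 54 34
f 53 31 55
f 53 55 54
f 54 55 56
f 54 56 34
f 55 31 57
f 55 57 56
f 56 57 58
f 56 58 34
f 57 31 59
f 57 59 58
f 58 59 60
f 58 60 34
f 59 31 61
f 59 61 60
f 60 61 62
f 60 62 34
f 61 31 63
f 61 63 62
f 62 63 64
f 62 64 34
f 63 31 32
f 63 32 64
f 64 32 33
f 64 33 34
f 66 65 68
f 66 68 67
f 68 65 69
f 68 69 67
f 69 65 70
f 69 70 67
f 70 65 71
f 70 71 67
f 71 65 72
f 71 72 67
f 72 65 73
f 72 73 67
f 73 65 74
f 73 74 67
f 74 65 75
f 74 75 67
f 75 65 76
f 75 76 67
f 76 65 77
f 76 77 67
f 77 65 66
f 77 66 67



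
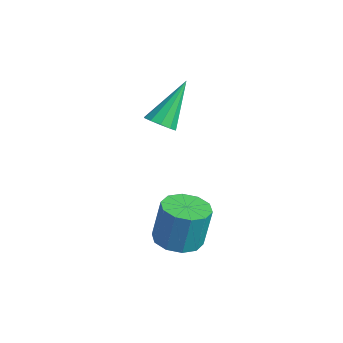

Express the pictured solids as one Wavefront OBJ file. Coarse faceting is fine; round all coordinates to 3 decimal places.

v 1.612 -3.105 0.851
v 2.285 -3.33 0.851
v 2.362 -3.101 2.149
v 1.688 -2.875 2.149
v 2.287 -2.898 0.775
v 2.363 -2.669 2.073
v 2.03 -2.545 0.728
v 2.107 -2.316 2.025
v 1.614 -2.405 0.728
v 1.691 -2.176 2.025
v 1.197 -2.533 0.775
v 1.274 -2.304 2.073
v 0.938 -2.879 0.851
v 1.015 -2.65 2.149
v 0.937 -3.311 0.927
v 1.013 -3.082 2.225
v 1.193 -3.664 0.975
v 1.27 -3.435 2.272
v 1.609 -3.804 0.975
v 1.686 -3.575 2.272
v 2.026 -3.676 0.927
v 2.103 -3.447 2.225
v -1.719 -1.899 3.054
v -1.317 -2.088 3.324
v -2.081 -0.861 4.326
v -1.212 -1.839 3.15
v -1.301 -1.613 2.94
v -1.549 -1.495 2.774
v -1.863 -1.532 2.715
v -2.122 -1.709 2.785
v -2.227 -1.958 2.959
v -2.138 -2.185 3.169
v -1.889 -2.302 3.335
v -1.576 -2.265 3.394
f 2 1 5
f 2 5 3
f 3 5 6
f 3 6 4
f 5 1 7
f 5 7 6
f 6 7 8
f 6 8 4
f 7 1 9
f 7 9 8
f 8 9 10
f 8 10 4
f 9 1 11
f 9 11 10
f 10 11 12
f 10 12 4
f 11 1 13
f 11 13 12
f 12 13 14
f 12 14 4
f 13 1 15
f 13 15 14
f 14 15 16
f 14 16 4
f 15 1 17
f 15 17 16
f 16 17 18
f 16 18 4
f 17 1 19
f 17 19 18
f 18 19 20
f 18 20 4
f 19 1 21
f 19 21 20
f 20 21 22
f 20 22 4
f 21 1 2
f 21 2 22
f 22 2 3
f 22 3 4
f 24 23 26
f 24 26 25
f 26 23 27
f 26 27 25
f 27 23 28
f 27 28 25
f 28 23 29
f 28 29 25
f 29 23 30
f 29 30 25
f 30 23 31
f 30 31 25
f 31 23 32
f 31 32 25
f 32 23 33
f 32 33 25
f 33 23 34
f 33 34 25
f 34 23 24
f 34 24 25



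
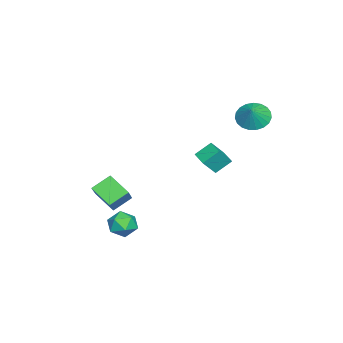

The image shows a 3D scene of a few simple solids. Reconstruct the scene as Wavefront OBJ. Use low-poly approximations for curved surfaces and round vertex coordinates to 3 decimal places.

v -3.896 3.709 3.282
v -3.422 2.95 2.884
v -3.064 3.771 4.158
v -3.247 3.266 2.696
v -3.185 3.66 2.61
v -3.246 4.062 2.639
v -3.42 4.402 2.78
v -3.676 4.623 3.007
v -3.97 4.686 3.283
v -4.251 4.58 3.558
v -4.471 4.323 3.785
v -4.592 3.96 3.926
v -4.592 3.554 3.955
v -4.472 3.174 3.868
v -4.253 2.887 3.679
v -3.972 2.742 3.422
v -3.678 2.764 3.141
v 0.555 -3.673 -1.378
v -0.172 -2.877 -0.706
v 1.03 -2.541 -2.205
v 0.304 -1.745 -1.533
v 2.056 -3.375 -0.107
v 1.33 -2.579 0.565
v 2.532 -2.243 -0.934
v 1.805 -1.447 -0.262
v 2.716 -0.835 -1.451
v 3.504 -0.766 -1.057
v 3.256 -1.794 -2.363
v 4.044 -1.725 -1.969
v 3.369 -2.103 -1.543
v 3.035 -1.51 -0.98
v 3.725 -1.05 -2.44
v 3.391 -0.457 -1.877
v 4.127 -0.898 -1.669
v 3.907 -1.549 -1.114
v 2.853 -1.011 -2.306
v 2.633 -1.662 -1.751
v -2.472 1.591 0.09
v -1.906 1.05 1.026
v -2.96 2.347 0.823
v -2.394 1.806 1.758
v -1.606 2.274 -0.038
v -1.04 1.733 0.897
v -2.094 3.03 0.694
v -1.528 2.489 1.63
f 2 1 4
f 2 4 3
f 4 1 5
f 4 5 3
f 5 1 6
f 5 6 3
f 6 1 7
f 6 7 3
f 7 1 8
f 7 8 3
f 8 1 9
f 8 9 3
f 9 1 10
f 9 10 3
f 10 1 11
f 10 11 3
f 11 1 12
f 11 12 3
f 12 1 13
f 12 13 3
f 13 1 14
f 13 14 3
f 14 1 15
f 14 15 3
f 15 1 16
f 15 16 3
f 16 1 17
f 16 17 3
f 17 1 2
f 17 2 3
f 19 21 18
f 22 19 18
f 18 21 20
f 20 22 18
f 19 25 21
f 23 19 22
f 23 25 19
f 21 25 20
f 24 22 20
f 20 25 24
f 24 23 22
f 25 23 24
f 26 37 31
f 26 31 27
f 26 27 33
f 26 33 36
f 26 36 37
f 27 31 35
f 31 37 30
f 37 36 28
f 36 33 32
f 33 27 34
f 29 35 30
f 29 30 28
f 29 28 32
f 29 32 34
f 29 34 35
f 30 35 31
f 28 30 37
f 32 28 36
f 34 32 33
f 35 34 27
f 39 41 38
f 42 39 38
f 38 41 40
f 40 42 38
f 39 45 41
f 43 39 42
f 43 45 39
f 41 45 40
f 44 42 40
f 40 45 44
f 44 43 42
f 45 43 44



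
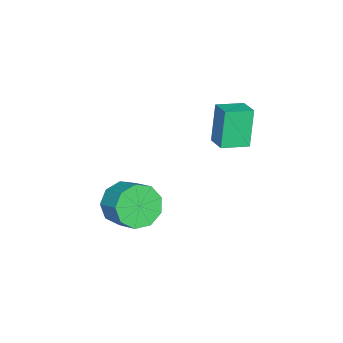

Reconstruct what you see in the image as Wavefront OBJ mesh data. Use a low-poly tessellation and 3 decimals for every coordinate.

v -0.408 -0.007 -3.849
v 0.478 -0.421 -4.172
v 1.114 0.473 -3.574
v 0.228 0.887 -3.251
v 0.25 0.054 -4.64
v 0.886 0.948 -4.041
v -0.286 0.501 -4.737
v 0.35 1.395 -4.138
v -0.879 0.71 -4.419
v -0.243 1.604 -3.82
v -1.252 0.583 -3.835
v -0.616 1.477 -3.236
v -1.229 0.18 -3.257
v -0.593 1.075 -2.658
v -0.823 -0.31 -2.957
v -0.187 0.584 -2.358
v -0.222 -0.659 -3.074
v 0.414 0.235 -2.475
v 0.292 -0.703 -3.554
v 0.928 0.191 -2.955
v -2.55 3.952 -0.487
v -3.105 3.914 1.183
v -1.879 4.566 -0.25
v -2.435 4.528 1.42
v -1.805 3.052 -0.26
v -2.361 3.014 1.41
v -1.135 3.666 -0.023
v -1.69 3.628 1.647
f 2 1 5
f 2 5 3
f 3 5 6
f 3 6 4
f 5 1 7
f 5 7 6
f 6 7 8
f 6 8 4
f 7 1 9
f 7 9 8
f 8 9 10
f 8 10 4
f 9 1 11
f 9 11 10
f 10 11 12
f 10 12 4
f 11 1 13
f 11 13 12
f 12 13 14
f 12 14 4
f 13 1 15
f 13 15 14
f 14 15 16
f 14 16 4
f 15 1 17
f 15 17 16
f 16 17 18
f 16 18 4
f 17 1 19
f 17 19 18
f 18 19 20
f 18 20 4
f 19 1 2
f 19 2 20
f 20 2 3
f 20 3 4
f 22 24 21
f 25 22 21
f 21 24 23
f 23 25 21
f 22 28 24
f 26 22 25
f 26 28 22
f 24 28 23
f 27 25 23
f 23 28 27
f 27 26 25
f 28 26 27



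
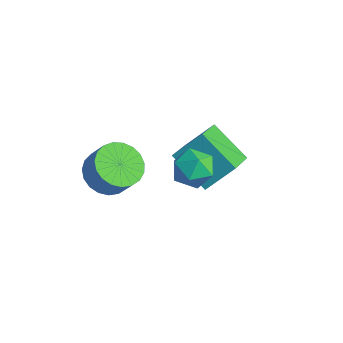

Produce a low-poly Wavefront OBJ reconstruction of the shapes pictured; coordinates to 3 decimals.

v 0.111 1.502 1.498
v 0.81 0.897 1.213
v -0.97 0.483 1.007
v -0.271 -0.122 0.722
v -0.417 0.038 1.665
v 0.251 0.669 1.968
v -0.411 0.711 0.252
v 0.257 1.342 0.555
v 0.488 0.409 0.443
v 0.484 -0.007 1.316
v -0.644 1.387 0.904
v -0.648 0.971 1.777
v -2.478 1.676 -0.758
v -1.934 2.804 0.362
v -3.327 3.111 -1.789
v -2.783 4.238 -0.669
v -0.737 1.922 -1.851
v -0.193 3.049 -0.731
v -1.586 3.356 -2.882
v -1.042 4.484 -1.762
v -3.172 -1.118 -0.492
v -2.512 -0.437 -0.989
v -1.829 -0.322 0.075
v -2.488 -1.002 0.572
v -2.819 -0.162 -0.822
v -2.136 -0.047 0.243
v -3.188 -0.053 -0.597
v -2.504 0.062 0.467
v -3.553 -0.127 -0.355
v -2.87 -0.012 0.71
v -3.852 -0.373 -0.136
v -3.169 -0.258 0.929
v -4.034 -0.748 0.021
v -3.351 -0.632 1.086
v -4.067 -1.186 0.09
v -3.384 -1.071 1.154
v -3.945 -1.613 0.058
v -3.261 -1.497 1.122
v -3.689 -1.954 -0.07
v -3.006 -1.838 0.995
v -3.343 -2.15 -0.27
v -2.66 -2.035 0.794
v -2.968 -2.168 -0.509
v -2.285 -2.053 0.556
v -2.629 -2.004 -0.745
v -1.945 -1.889 0.32
v -2.383 -1.687 -0.937
v -1.699 -1.572 0.127
v -2.273 -1.272 -1.052
v -1.59 -1.157 0.012
v -2.319 -0.83 -1.071
v -1.636 -0.714 -0.006
f 1 12 6
f 1 6 2
f 1 2 8
f 1 8 11
f 1 11 12
f 2 6 10
f 6 12 5
f 12 11 3
f 11 8 7
f 8 2 9
f 4 10 5
f 4 5 3
f 4 3 7
f 4 7 9
f 4 9 10
f 5 10 6
f 3 5 12
f 7 3 11
f 9 7 8
f 10 9 2
f 14 16 13
f 17 14 13
f 13 16 15
f 15 17 13
f 14 20 16
f 18 14 17
f 18 20 14
f 16 20 15
f 19 17 15
f 15 20 19
f 19 18 17
f 20 18 19
f 22 21 25
f 22 25 23
f 23 25 26
f 23 26 24
f 25 21 27
f 25 27 26
f 26 27 28
f 26 28 24
f 27 21 29
f 27 29 28
f 28 29 30
f 28 30 24
f 29 21 31
f 29 31 30
f 30 31 32
f 30 32 24
f 31 21 33
f 31 33 32
f 32 33 34
f 32 34 24
f 33 21 35
f 33 35 34
f 34 35 36
f 34 36 24
f 35 21 37
f 35 37 36
f 36 37 38
f 36 38 24
f 37 21 39
f 37 39 38
f 38 39 40
f 38 40 24
f 39 21 41
f 39 41 40
f 40 41 42
f 40 42 24
f 41 21 43
f 41 43 42
f 42 43 44
f 42 44 24
f 43 21 45
f 43 45 44
f 44 45 46
f 44 46 24
f 45 21 47
f 45 47 46
f 46 47 48
f 46 48 24
f 47 21 49
f 47 49 48
f 48 49 50
f 48 50 24
f 49 21 51
f 49 51 50
f 50 51 52
f 50 52 24
f 51 21 22
f 51 22 52
f 52 22 23
f 52 23 24



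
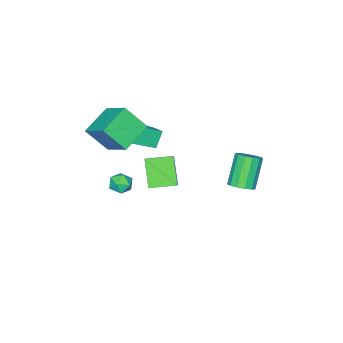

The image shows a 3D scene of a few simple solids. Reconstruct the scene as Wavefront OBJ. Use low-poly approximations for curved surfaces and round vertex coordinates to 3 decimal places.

v -1.704 -2.36 -3.567
v -2.413 -3.276 -2.215
v -2.752 -1.338 -3.424
v -3.461 -2.254 -2.073
v -0.699 -1.486 -2.447
v -1.408 -2.402 -1.096
v -1.747 -0.464 -2.305
v -2.456 -1.38 -0.953
v -1.761 3.701 0.065
v -1.328 3.173 0.218
v -2.326 2.791 1.728
v -2.759 3.319 1.575
v -1.18 3.492 0.396
v -2.179 3.11 1.906
v -1.217 3.878 0.469
v -2.216 3.496 1.979
v -1.427 4.208 0.414
v -2.425 3.826 1.924
v -1.743 4.376 0.248
v -2.741 3.995 1.758
v -2.064 4.331 0.024
v -3.062 3.949 1.534
v -2.289 4.085 -0.187
v -3.287 3.703 1.323
v -2.347 3.717 -0.318
v -3.345 3.336 1.192
v -2.218 3.344 -0.327
v -3.216 2.963 1.183
v -1.945 3.085 -0.212
v -2.943 2.703 1.298
v -1.613 3.021 -0.009
v -2.611 2.639 1.501
v -1.475 -2.322 0.129
v -2.097 -2.451 0.977
v -1.224 -1.43 0.448
v -1.847 -1.56 1.297
v -0.353 -2.9 0.863
v -0.976 -3.03 1.712
v -0.103 -2.009 1.183
v -0.725 -2.138 2.031
v -0.119 -2.223 2.361
v 0.45 -3.185 3.589
v 0.205 -0.655 3.44
v 0.774 -1.617 4.667
v 1.526 -2.103 1.693
v 2.095 -3.065 2.92
v 1.85 -0.535 2.771
v 2.419 -1.497 3.999
v 1.041 -1.107 -0.835
v 1.467 -1.308 -1.33
v 0.633 -2.132 -0.77
v 1.059 -2.333 -1.265
v 1.305 -2.164 -0.65
v 1.558 -1.531 -0.691
v 0.542 -1.909 -1.409
v 0.795 -1.276 -1.45
v 1.159 -1.804 -1.685
v 1.63 -1.961 -1.216
v 0.47 -1.479 -0.884
v 0.941 -1.636 -0.415
f 2 4 1
f 5 2 1
f 1 4 3
f 3 5 1
f 2 8 4
f 6 2 5
f 6 8 2
f 4 8 3
f 7 5 3
f 3 8 7
f 7 6 5
f 8 6 7
f 10 9 13
f 10 13 11
f 11 13 14
f 11 14 12
f 13 9 15
f 13 15 14
f 14 15 16
f 14 16 12
f 15 9 17
f 15 17 16
f 16 17 18
f 16 18 12
f 17 9 19
f 17 19 18
f 18 19 20
f 18 20 12
f 19 9 21
f 19 21 20
f 20 21 22
f 20 22 12
f 21 9 23
f 21 23 22
f 22 23 24
f 22 24 12
f 23 9 25
f 23 25 24
f 24 25 26
f 24 26 12
f 25 9 27
f 25 27 26
f 26 27 28
f 26 28 12
f 27 9 29
f 27 29 28
f 28 29 30
f 28 30 12
f 29 9 31
f 29 31 30
f 30 31 32
f 30 32 12
f 31 9 10
f 31 10 32
f 32 10 11
f 32 11 12
f 34 36 33
f 37 34 33
f 33 36 35
f 35 37 33
f 34 40 36
f 38 34 37
f 38 40 34
f 36 40 35
f 39 37 35
f 35 40 39
f 39 38 37
f 40 38 39
f 42 44 41
f 45 42 41
f 41 44 43
f 43 45 41
f 42 48 44
f 46 42 45
f 46 48 42
f 44 48 43
f 47 45 43
f 43 48 47
f 47 46 45
f 48 46 47
f 49 60 54
f 49 54 50
f 49 50 56
f 49 56 59
f 49 59 60
f 50 54 58
f 54 60 53
f 60 59 51
f 59 56 55
f 56 50 57
f 52 58 53
f 52 53 51
f 52 51 55
f 52 55 57
f 52 57 58
f 53 58 54
f 51 53 60
f 55 51 59
f 57 55 56
f 58 57 50



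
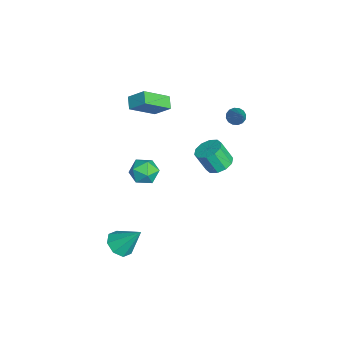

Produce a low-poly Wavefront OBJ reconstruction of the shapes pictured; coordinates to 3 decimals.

v -4.162 -1.567 2.508
v -3.505 -2.966 3.614
v -3.739 -0.735 3.31
v -3.083 -2.134 4.415
v -3.437 -1.546 2.105
v -2.781 -2.945 3.21
v -3.015 -0.714 2.906
v -2.358 -2.113 4.012
v 1.912 -3.74 -3.931
v 2.703 -3.608 -4.269
v 2.328 -2.64 -2.529
v 2.256 -3.164 -4.485
v 1.608 -3.057 -4.376
v 1.138 -3.35 -4.007
v 1.121 -3.872 -3.593
v 1.568 -4.316 -3.377
v 2.216 -4.423 -3.486
v 2.686 -4.13 -3.855
v -3.228 1.971 -2.329
v -2.406 1.796 -2.324
v -2.55 1.155 -1.066
v -3.372 1.329 -1.071
v -2.474 2.258 -2.097
v -2.618 1.617 -0.838
v -2.829 2.61 -1.958
v -2.973 1.969 -0.699
v -3.337 2.718 -1.961
v -3.481 2.077 -0.703
v -3.803 2.54 -2.105
v -3.947 1.899 -0.846
v -4.05 2.145 -2.334
v -4.194 1.504 -1.076
v -3.982 1.683 -2.562
v -4.126 1.042 -1.303
v -3.627 1.331 -2.701
v -3.771 0.69 -1.442
v -3.119 1.223 -2.697
v -3.263 0.582 -1.439
v -2.653 1.401 -2.554
v -2.797 0.76 -1.295
v -3.019 -1.578 -2.744
v -2.118 -1.787 -2.725
v -3.282 -2.613 -1.695
v -2.381 -2.822 -1.676
v -2.673 -2.006 -1.352
v -2.511 -1.366 -2.001
v -2.889 -3.034 -2.419
v -2.727 -2.394 -3.068
v -2.038 -2.687 -2.524
v -1.904 -2.052 -1.864
v -3.496 -2.348 -2.556
v -3.362 -1.713 -1.896
v -2.156 2.695 2.801
v -1.783 2.767 2.402
v -0.624 2.845 4.259
v -1.872 3.03 2.469
v -2.037 3.202 2.624
v -2.233 3.239 2.827
v -2.409 3.13 3.022
v -2.517 2.905 3.159
v -2.528 2.623 3.199
v -2.439 2.361 3.133
v -2.275 2.188 2.978
v -2.078 2.151 2.775
v -1.902 2.26 2.579
v -1.794 2.486 2.443
f 2 4 1
f 5 2 1
f 1 4 3
f 3 5 1
f 2 8 4
f 6 2 5
f 6 8 2
f 4 8 3
f 7 5 3
f 3 8 7
f 7 6 5
f 8 6 7
f 10 9 12
f 10 12 11
f 12 9 13
f 12 13 11
f 13 9 14
f 13 14 11
f 14 9 15
f 14 15 11
f 15 9 16
f 15 16 11
f 16 9 17
f 16 17 11
f 17 9 18
f 17 18 11
f 18 9 10
f 18 10 11
f 20 19 23
f 20 23 21
f 21 23 24
f 21 24 22
f 23 19 25
f 23 25 24
f 24 25 26
f 24 26 22
f 25 19 27
f 25 27 26
f 26 27 28
f 26 28 22
f 27 19 29
f 27 29 28
f 28 29 30
f 28 30 22
f 29 19 31
f 29 31 30
f 30 31 32
f 30 32 22
f 31 19 33
f 31 33 32
f 32 33 34
f 32 34 22
f 33 19 35
f 33 35 34
f 34 35 36
f 34 36 22
f 35 19 37
f 35 37 36
f 36 37 38
f 36 38 22
f 37 19 39
f 37 39 38
f 38 39 40
f 38 40 22
f 39 19 20
f 39 20 40
f 40 20 21
f 40 21 22
f 41 52 46
f 41 46 42
f 41 42 48
f 41 48 51
f 41 51 52
f 42 46 50
f 46 52 45
f 52 51 43
f 51 48 47
f 48 42 49
f 44 50 45
f 44 45 43
f 44 43 47
f 44 47 49
f 44 49 50
f 45 50 46
f 43 45 52
f 47 43 51
f 49 47 48
f 50 49 42
f 54 53 56
f 54 56 55
f 56 53 57
f 56 57 55
f 57 53 58
f 57 58 55
f 58 53 59
f 58 59 55
f 59 53 60
f 59 60 55
f 60 53 61
f 60 61 55
f 61 53 62
f 61 62 55
f 62 53 63
f 62 63 55
f 63 53 64
f 63 64 55
f 64 53 65
f 64 65 55
f 65 53 66
f 65 66 55
f 66 53 54
f 66 54 55



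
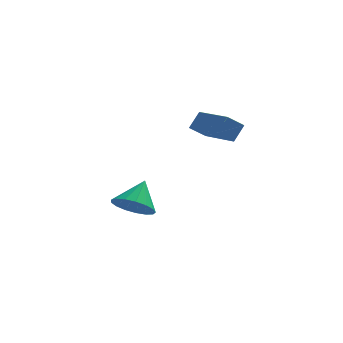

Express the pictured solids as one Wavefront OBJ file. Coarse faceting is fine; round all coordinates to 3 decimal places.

v 0.079 2.002 -4.406
v 0.649 1.269 -3.96
v 0.581 3.058 -3.314
v 0.953 1.469 -4.293
v 1.057 1.791 -4.651
v 0.937 2.161 -4.954
v 0.62 2.495 -5.131
v 0.18 2.716 -5.142
v -0.284 2.774 -4.985
v -0.664 2.654 -4.695
v -0.875 2.386 -4.339
v -0.866 2.029 -3.998
v -0.641 1.667 -3.751
v -0.252 1.381 -3.654
v 0.214 1.238 -3.73
v 4.309 -0.453 0.613
v 3.608 -0.752 1.214
v 3.178 1.31 0.172
v 2.478 1.011 0.773
v 4.742 0.009 1.347
v 4.042 -0.29 1.948
v 3.612 1.772 0.906
v 2.911 1.473 1.507
f 2 1 4
f 2 4 3
f 4 1 5
f 4 5 3
f 5 1 6
f 5 6 3
f 6 1 7
f 6 7 3
f 7 1 8
f 7 8 3
f 8 1 9
f 8 9 3
f 9 1 10
f 9 10 3
f 10 1 11
f 10 11 3
f 11 1 12
f 11 12 3
f 12 1 13
f 12 13 3
f 13 1 14
f 13 14 3
f 14 1 15
f 14 15 3
f 15 1 2
f 15 2 3
f 17 19 16
f 20 17 16
f 16 19 18
f 18 20 16
f 17 23 19
f 21 17 20
f 21 23 17
f 19 23 18
f 22 20 18
f 18 23 22
f 22 21 20
f 23 21 22



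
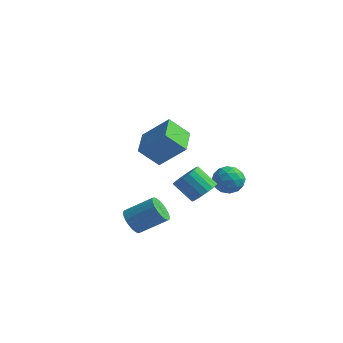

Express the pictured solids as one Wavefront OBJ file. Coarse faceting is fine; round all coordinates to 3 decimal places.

v 0.033 0.801 -3.037
v 0.683 0.647 -2.362
v -0.522 0.524 -1.228
v -1.173 0.679 -1.903
v 0.643 1.068 -2.36
v -0.563 0.945 -1.225
v 0.482 1.436 -2.491
v -0.724 1.313 -1.357
v 0.232 1.678 -2.731
v -0.974 1.556 -1.596
v -0.058 1.747 -3.031
v -1.263 1.624 -1.897
v -0.329 1.628 -3.333
v -1.535 1.506 -2.198
v -0.529 1.346 -3.576
v -1.735 1.223 -2.441
v -0.618 0.956 -3.712
v -1.823 0.833 -2.578
v -0.577 0.535 -3.715
v -1.783 0.412 -2.58
v -0.416 0.167 -3.583
v -1.622 0.044 -2.449
v -0.166 -0.076 -3.344
v -1.372 -0.198 -2.209
v 0.123 -0.144 -3.043
v -1.082 -0.267 -1.909
v 0.395 -0.026 -2.742
v -0.811 -0.148 -1.607
v 0.595 0.257 -2.499
v -0.611 0.134 -1.364
v 0.206 4.364 -4.091
v 0.9 3.738 -3.609
v -1.06 3.622 -3.231
v -0.366 2.996 -2.749
v -0.385 4.025 -2.532
v 0.397 4.483 -3.064
v -0.557 2.877 -3.776
v 0.225 3.335 -4.308
v 0.428 2.819 -3.415
v 0.535 3.528 -2.646
v -0.695 3.832 -4.194
v -0.588 4.541 -3.425
v 0.664 4.116 -3.926
v -0.824 3.244 -2.914
v -0.836 3.849 -2.787
v -0.428 3.481 -2.504
v 0.369 4.554 -3.605
v 0.777 4.186 -3.322
v 0.021 4.355 -2.689
v -0.937 3.174 -3.518
v -0.529 2.806 -3.235
v 0.268 3.879 -4.336
v 0.676 3.511 -4.053
v -0.181 3.005 -4.151
v 0.795 3.208 -3.528
v 0.05 2.772 -3.022
v -0.062 2.702 -3.626
v 0.398 2.971 -3.939
v 0.857 3.625 -3.076
v 0.113 3.189 -2.571
v 0.102 3.793 -2.443
v 0.562 4.063 -2.756
v 0.58 3.085 -2.962
v -0.273 4.171 -4.269
v -1.017 3.735 -3.764
v -0.722 3.297 -4.084
v -0.262 3.567 -4.397
v -0.21 4.588 -3.818
v -0.955 4.152 -3.312
v -0.558 4.389 -2.901
v -0.098 4.658 -3.214
v -0.74 4.275 -3.878
v -1.815 -1.091 -0.415
v -2.781 -1.779 0.761
v -2.591 0.557 -0.088
v -3.557 -0.132 1.087
v -0.283 -0.668 1.093
v -1.249 -1.357 2.268
v -1.059 0.979 1.419
v -2.025 0.291 2.595
v -1.742 -4.03 -3.521
v -1.14 -4.604 -3.837
v 0.225 -3.744 -2.795
v -0.378 -3.17 -2.479
v -1.123 -4.33 -4.085
v 0.242 -3.47 -3.044
v -1.213 -4.004 -4.236
v 0.152 -3.144 -3.195
v -1.395 -3.683 -4.263
v -0.03 -2.823 -3.222
v -1.637 -3.422 -4.162
v -0.272 -2.562 -3.12
v -1.897 -3.266 -3.949
v -0.532 -2.406 -2.908
v -2.13 -3.242 -3.663
v -0.765 -2.382 -2.622
v -2.297 -3.354 -3.352
v -0.932 -2.494 -2.311
v -2.367 -3.583 -3.071
v -1.002 -2.723 -2.029
v -2.33 -3.89 -2.867
v -0.965 -3.03 -1.825
v -2.191 -4.221 -2.776
v -0.826 -3.361 -1.734
v -1.974 -4.518 -2.814
v -0.609 -3.658 -1.772
v -1.718 -4.732 -2.974
v -0.353 -3.872 -1.933
v -1.465 -4.824 -3.228
v -0.1 -3.964 -2.187
v -1.261 -4.778 -3.534
v 0.104 -3.919 -2.492
f 2 1 5
f 2 5 3
f 3 5 6
f 3 6 4
f 5 1 7
f 5 7 6
f 6 7 8
f 6 8 4
f 7 1 9
f 7 9 8
f 8 9 10
f 8 10 4
f 9 1 11
f 9 11 10
f 10 11 12
f 10 12 4
f 11 1 13
f 11 13 12
f 12 13 14
f 12 14 4
f 13 1 15
f 13 15 14
f 14 15 16
f 14 16 4
f 15 1 17
f 15 17 16
f 16 17 18
f 16 18 4
f 17 1 19
f 17 19 18
f 18 19 20
f 18 20 4
f 19 1 21
f 19 21 20
f 20 21 22
f 20 22 4
f 21 1 23
f 21 23 22
f 22 23 24
f 22 24 4
f 23 1 25
f 23 25 24
f 24 25 26
f 24 26 4
f 25 1 27
f 25 27 26
f 26 27 28
f 26 28 4
f 27 1 29
f 27 29 28
f 28 29 30
f 28 30 4
f 29 1 2
f 29 2 30
f 30 2 3
f 30 3 4
f 31 68 47
f 68 42 71
f 47 71 36
f 68 71 47
f 31 47 43
f 47 36 48
f 43 48 32
f 47 48 43
f 31 43 52
f 43 32 53
f 52 53 38
f 43 53 52
f 31 52 64
f 52 38 67
f 64 67 41
f 52 67 64
f 31 64 68
f 64 41 72
f 68 72 42
f 64 72 68
f 32 48 59
f 48 36 62
f 59 62 40
f 48 62 59
f 36 71 49
f 71 42 70
f 49 70 35
f 71 70 49
f 42 72 69
f 72 41 65
f 69 65 33
f 72 65 69
f 41 67 66
f 67 38 54
f 66 54 37
f 67 54 66
f 38 53 58
f 53 32 55
f 58 55 39
f 53 55 58
f 34 60 46
f 60 40 61
f 46 61 35
f 60 61 46
f 34 46 44
f 46 35 45
f 44 45 33
f 46 45 44
f 34 44 51
f 44 33 50
f 51 50 37
f 44 50 51
f 34 51 56
f 51 37 57
f 56 57 39
f 51 57 56
f 34 56 60
f 56 39 63
f 60 63 40
f 56 63 60
f 35 61 49
f 61 40 62
f 49 62 36
f 61 62 49
f 33 45 69
f 45 35 70
f 69 70 42
f 45 70 69
f 37 50 66
f 50 33 65
f 66 65 41
f 50 65 66
f 39 57 58
f 57 37 54
f 58 54 38
f 57 54 58
f 40 63 59
f 63 39 55
f 59 55 32
f 63 55 59
f 74 76 73
f 77 74 73
f 73 76 75
f 75 77 73
f 74 80 76
f 78 74 77
f 78 80 74
f 76 80 75
f 79 77 75
f 75 80 79
f 79 78 77
f 80 78 79
f 82 81 85
f 82 85 83
f 83 85 86
f 83 86 84
f 85 81 87
f 85 87 86
f 86 87 88
f 86 88 84
f 87 81 89
f 87 89 88
f 88 89 90
f 88 90 84
f 89 81 91
f 89 91 90
f 90 91 92
f 90 92 84
f 91 81 93
f 91 93 92
f 92 93 94
f 92 94 84
f 93 81 95
f 93 95 94
f 94 95 96
f 94 96 84
f 95 81 97
f 95 97 96
f 96 97 98
f 96 98 84
f 97 81 99
f 97 99 98
f 98 99 100
f 98 100 84
f 99 81 101
f 99 101 100
f 100 101 102
f 100 102 84
f 101 81 103
f 101 103 102
f 102 103 104
f 102 104 84
f 103 81 105
f 103 105 104
f 104 105 106
f 104 106 84
f 105 81 107
f 105 107 106
f 106 107 108
f 106 108 84
f 107 81 109
f 107 109 108
f 108 109 110
f 108 110 84
f 109 81 111
f 109 111 110
f 110 111 112
f 110 112 84
f 111 81 82
f 111 82 112
f 112 82 83
f 112 83 84



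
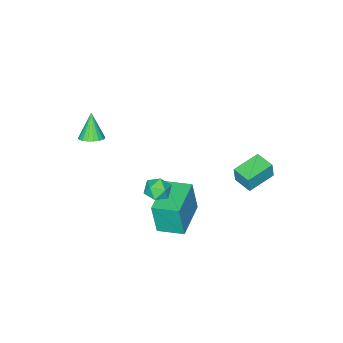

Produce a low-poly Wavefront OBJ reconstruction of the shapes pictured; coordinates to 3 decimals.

v 0.753 0.622 -0.498
v 1.147 1.205 -0.322
v 1.313 -0.005 0.322
v 1.707 0.578 0.498
v 0.998 0.562 0.649
v 0.652 0.949 0.142
v 1.808 0.251 -0.142
v 1.462 0.638 -0.649
v 1.8 0.976 -0.102
v 1.298 1.167 0.387
v 1.162 0.033 -0.387
v 0.66 0.224 0.102
v 2.351 -2.604 2.576
v 2.845 -2.338 2.884
v 1.849 -3.116 3.824
v 2.664 -2.143 2.89
v 2.429 -2.028 2.843
v 2.18 -2.013 2.749
v 1.961 -2.1 2.625
v 1.81 -2.274 2.493
v 1.752 -2.505 2.375
v 1.798 -2.754 2.291
v 1.939 -2.976 2.257
v 2.152 -3.135 2.278
v 2.399 -3.202 2.35
v 2.638 -3.165 2.462
v 2.828 -3.032 2.593
v 2.935 -2.824 2.721
v 2.941 -2.579 2.824
v -1.084 -0.821 -4.169
v -0.953 -1.063 -2.349
v -1.7 0.43 -3.958
v -1.568 0.188 -2.139
v 0.808 0.112 -4.181
v 0.94 -0.13 -2.362
v 0.193 1.363 -3.971
v 0.324 1.121 -2.151
v -4.309 2.047 -1.206
v -4.159 2.065 -0.228
v -4.194 3.09 -1.244
v -4.044 3.108 -0.265
v -2.796 1.872 -1.435
v -2.646 1.89 -0.456
v -2.681 2.915 -1.472
v -2.531 2.933 -0.494
f 1 12 6
f 1 6 2
f 1 2 8
f 1 8 11
f 1 11 12
f 2 6 10
f 6 12 5
f 12 11 3
f 11 8 7
f 8 2 9
f 4 10 5
f 4 5 3
f 4 3 7
f 4 7 9
f 4 9 10
f 5 10 6
f 3 5 12
f 7 3 11
f 9 7 8
f 10 9 2
f 14 13 16
f 14 16 15
f 16 13 17
f 16 17 15
f 17 13 18
f 17 18 15
f 18 13 19
f 18 19 15
f 19 13 20
f 19 20 15
f 20 13 21
f 20 21 15
f 21 13 22
f 21 22 15
f 22 13 23
f 22 23 15
f 23 13 24
f 23 24 15
f 24 13 25
f 24 25 15
f 25 13 26
f 25 26 15
f 26 13 27
f 26 27 15
f 27 13 28
f 27 28 15
f 28 13 29
f 28 29 15
f 29 13 14
f 29 14 15
f 31 33 30
f 34 31 30
f 30 33 32
f 32 34 30
f 31 37 33
f 35 31 34
f 35 37 31
f 33 37 32
f 36 34 32
f 32 37 36
f 36 35 34
f 37 35 36
f 39 41 38
f 42 39 38
f 38 41 40
f 40 42 38
f 39 45 41
f 43 39 42
f 43 45 39
f 41 45 40
f 44 42 40
f 40 45 44
f 44 43 42
f 45 43 44



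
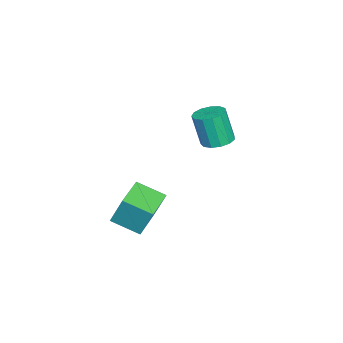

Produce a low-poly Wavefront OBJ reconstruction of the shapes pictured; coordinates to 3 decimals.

v -2.93 3.793 -0.135
v -2.558 4.392 0.054
v -2.658 3.966 1.604
v -3.03 3.367 1.415
v -2.956 4.497 0.058
v -3.056 4.07 1.607
v -3.345 4.379 -0
v -3.445 3.952 1.549
v -3.603 4.074 -0.101
v -3.703 3.647 1.448
v -3.647 3.681 -0.212
v -3.747 3.254 1.337
v -3.463 3.323 -0.299
v -3.564 2.896 1.25
v -3.11 3.114 -0.333
v -3.211 2.688 1.216
v -2.7 3.122 -0.305
v -2.8 2.695 1.244
v -2.363 3.342 -0.222
v -2.463 2.915 1.327
v -2.205 3.706 -0.112
v -2.306 3.279 1.437
v -2.278 4.097 -0.009
v -2.379 3.671 1.541
v 1.296 1.064 -1.492
v 1.407 1.624 -0.115
v 1.349 2.313 -2.003
v 1.459 2.872 -0.627
v 2.801 0.968 -1.573
v 2.911 1.527 -0.197
v 2.853 2.216 -2.085
v 2.964 2.776 -0.708
f 2 1 5
f 2 5 3
f 3 5 6
f 3 6 4
f 5 1 7
f 5 7 6
f 6 7 8
f 6 8 4
f 7 1 9
f 7 9 8
f 8 9 10
f 8 10 4
f 9 1 11
f 9 11 10
f 10 11 12
f 10 12 4
f 11 1 13
f 11 13 12
f 12 13 14
f 12 14 4
f 13 1 15
f 13 15 14
f 14 15 16
f 14 16 4
f 15 1 17
f 15 17 16
f 16 17 18
f 16 18 4
f 17 1 19
f 17 19 18
f 18 19 20
f 18 20 4
f 19 1 21
f 19 21 20
f 20 21 22
f 20 22 4
f 21 1 23
f 21 23 22
f 22 23 24
f 22 24 4
f 23 1 2
f 23 2 24
f 24 2 3
f 24 3 4
f 26 28 25
f 29 26 25
f 25 28 27
f 27 29 25
f 26 32 28
f 30 26 29
f 30 32 26
f 28 32 27
f 31 29 27
f 27 32 31
f 31 30 29
f 32 30 31



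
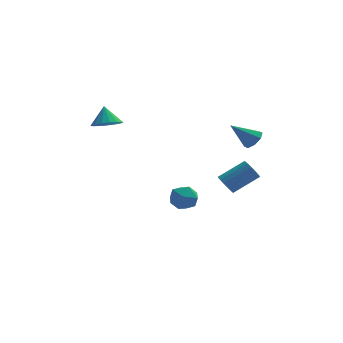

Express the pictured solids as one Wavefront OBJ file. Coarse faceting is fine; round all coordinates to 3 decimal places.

v -3.559 2.383 2.393
v -2.654 2.459 2.45
v -3.681 3.017 3.487
v -2.775 2.815 2.231
v -3.075 3.072 2.048
v -3.486 3.171 1.944
v -3.914 3.09 1.944
v -4.261 2.846 2.046
v -4.446 2.497 2.228
v -4.429 2.121 2.447
v -4.212 1.806 2.655
v -3.845 1.622 2.802
v -3.413 1.613 2.856
v -3.014 1.78 2.804
v -2.74 2.086 2.657
v 0.672 1.483 -3.157
v 1.299 1.192 -2.527
v -0.219 0.308 -2.813
v 0.408 0.017 -2.183
v -0.077 0.802 -2.031
v 0.473 1.529 -2.244
v 0.607 -0.029 -3.096
v 1.157 0.698 -3.309
v 1.259 0.258 -2.489
v 0.836 0.771 -1.831
v 0.244 0.729 -3.509
v -0.179 1.242 -2.851
v 4.122 -0.845 2.43
v 4.457 -0.381 2.833
v 2.878 -0.935 3.57
v 4.123 -0.147 2.486
v 3.788 -0.322 2.106
v 3.648 -0.803 1.916
v 3.787 -1.309 2.027
v 4.122 -1.543 2.374
v 4.457 -1.368 2.754
v 4.596 -0.886 2.944
v 2.524 -2.232 -0.243
v 2.911 -2.415 -0.759
v 4.363 -2.01 0.188
v 3.976 -1.828 0.703
v 2.857 -2.103 -0.81
v 4.309 -1.698 0.137
v 2.727 -1.821 -0.731
v 4.179 -1.416 0.215
v 2.551 -1.633 -0.541
v 4.003 -1.228 0.406
v 2.368 -1.582 -0.282
v 3.82 -1.177 0.664
v 2.221 -1.68 -0.015
v 3.673 -1.276 0.932
v 2.143 -1.905 0.201
v 3.595 -1.5 1.147
v 2.153 -2.205 0.314
v 3.605 -1.8 1.261
v 2.248 -2.511 0.3
v 3.7 -2.106 1.246
v 2.406 -2.753 0.161
v 3.858 -2.348 1.108
v 2.591 -2.876 -0.07
v 4.043 -2.471 0.876
v 2.76 -2.852 -0.341
v 4.212 -2.447 0.605
v 2.876 -2.685 -0.59
v 4.328 -2.28 0.357
f 2 1 4
f 2 4 3
f 4 1 5
f 4 5 3
f 5 1 6
f 5 6 3
f 6 1 7
f 6 7 3
f 7 1 8
f 7 8 3
f 8 1 9
f 8 9 3
f 9 1 10
f 9 10 3
f 10 1 11
f 10 11 3
f 11 1 12
f 11 12 3
f 12 1 13
f 12 13 3
f 13 1 14
f 13 14 3
f 14 1 15
f 14 15 3
f 15 1 2
f 15 2 3
f 16 27 21
f 16 21 17
f 16 17 23
f 16 23 26
f 16 26 27
f 17 21 25
f 21 27 20
f 27 26 18
f 26 23 22
f 23 17 24
f 19 25 20
f 19 20 18
f 19 18 22
f 19 22 24
f 19 24 25
f 20 25 21
f 18 20 27
f 22 18 26
f 24 22 23
f 25 24 17
f 29 28 31
f 29 31 30
f 31 28 32
f 31 32 30
f 32 28 33
f 32 33 30
f 33 28 34
f 33 34 30
f 34 28 35
f 34 35 30
f 35 28 36
f 35 36 30
f 36 28 37
f 36 37 30
f 37 28 29
f 37 29 30
f 39 38 42
f 39 42 40
f 40 42 43
f 40 43 41
f 42 38 44
f 42 44 43
f 43 44 45
f 43 45 41
f 44 38 46
f 44 46 45
f 45 46 47
f 45 47 41
f 46 38 48
f 46 48 47
f 47 48 49
f 47 49 41
f 48 38 50
f 48 50 49
f 49 50 51
f 49 51 41
f 50 38 52
f 50 52 51
f 51 52 53
f 51 53 41
f 52 38 54
f 52 54 53
f 53 54 55
f 53 55 41
f 54 38 56
f 54 56 55
f 55 56 57
f 55 57 41
f 56 38 58
f 56 58 57
f 57 58 59
f 57 59 41
f 58 38 60
f 58 60 59
f 59 60 61
f 59 61 41
f 60 38 62
f 60 62 61
f 61 62 63
f 61 63 41
f 62 38 64
f 62 64 63
f 63 64 65
f 63 65 41
f 64 38 39
f 64 39 65
f 65 39 40
f 65 40 41



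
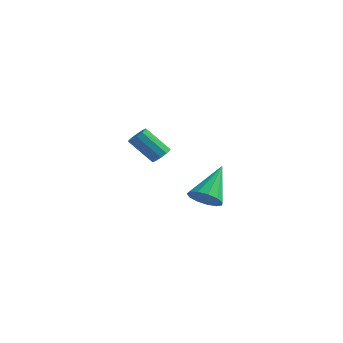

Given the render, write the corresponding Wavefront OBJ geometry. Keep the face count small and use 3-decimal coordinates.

v 1.844 -1.367 0.385
v 2.659 -1.222 0.325
v 1.676 0.167 1.795
v 2.453 -0.95 0.005
v 2.053 -0.811 -0.195
v 1.587 -0.848 -0.21
v 1.203 -1.05 -0.036
v 1.022 -1.352 0.271
v 1.102 -1.659 0.615
v 1.418 -1.874 0.886
v 1.869 -1.927 0.997
v 2.312 -1.802 0.915
v 2.607 -1.54 0.664
v -3.311 2.487 0.509
v -2.921 2.631 0.899
v -3.98 2.177 2.122
v -4.369 2.033 1.731
v -3.119 2.915 0.833
v -4.178 2.461 2.056
v -3.39 3.035 0.643
v -4.449 2.581 1.866
v -3.631 2.946 0.402
v -4.69 2.492 1.624
v -3.749 2.682 0.201
v -4.808 2.228 1.424
v -3.7 2.343 0.118
v -4.759 1.889 1.341
v -3.502 2.059 0.184
v -4.561 1.605 1.407
v -3.231 1.939 0.374
v -4.29 1.485 1.597
v -2.99 2.028 0.616
v -4.049 1.574 1.838
v -2.872 2.292 0.816
v -3.931 1.838 2.039
f 2 1 4
f 2 4 3
f 4 1 5
f 4 5 3
f 5 1 6
f 5 6 3
f 6 1 7
f 6 7 3
f 7 1 8
f 7 8 3
f 8 1 9
f 8 9 3
f 9 1 10
f 9 10 3
f 10 1 11
f 10 11 3
f 11 1 12
f 11 12 3
f 12 1 13
f 12 13 3
f 13 1 2
f 13 2 3
f 15 14 18
f 15 18 16
f 16 18 19
f 16 19 17
f 18 14 20
f 18 20 19
f 19 20 21
f 19 21 17
f 20 14 22
f 20 22 21
f 21 22 23
f 21 23 17
f 22 14 24
f 22 24 23
f 23 24 25
f 23 25 17
f 24 14 26
f 24 26 25
f 25 26 27
f 25 27 17
f 26 14 28
f 26 28 27
f 27 28 29
f 27 29 17
f 28 14 30
f 28 30 29
f 29 30 31
f 29 31 17
f 30 14 32
f 30 32 31
f 31 32 33
f 31 33 17
f 32 14 34
f 32 34 33
f 33 34 35
f 33 35 17
f 34 14 15
f 34 15 35
f 35 15 16
f 35 16 17

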